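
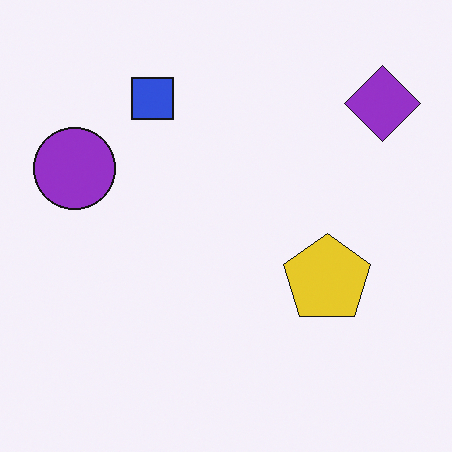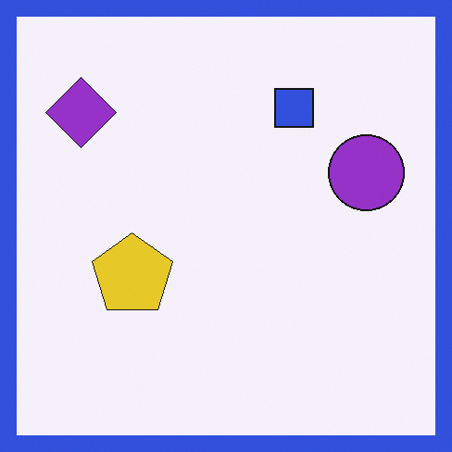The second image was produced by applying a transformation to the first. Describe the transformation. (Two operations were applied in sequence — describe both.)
Flipped horizontally (left ↔ right), then framed with a blue border.

The purple diamond is in the top-right of the first image and the top-left of the second — shapes on opposite sides of the vertical midline have swapped in a mirror flip. A solid blue frame runs around the edge of the second image, with the content slightly shrunk inside it.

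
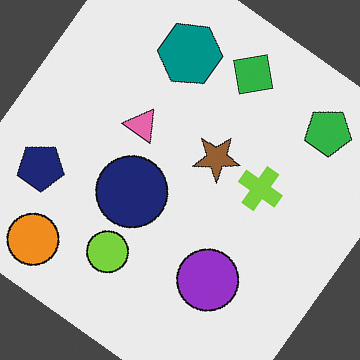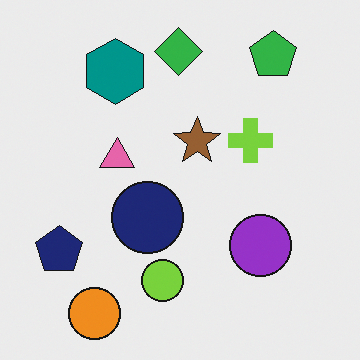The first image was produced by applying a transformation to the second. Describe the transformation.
Rotated clockwise by a large amount — several tens of degrees.

Every shape is tilted by the same angle and the image corners show triangular fill wedges — a whole-image rotation by a non-right angle.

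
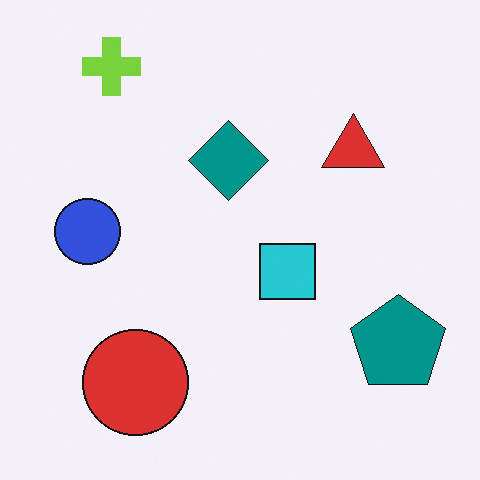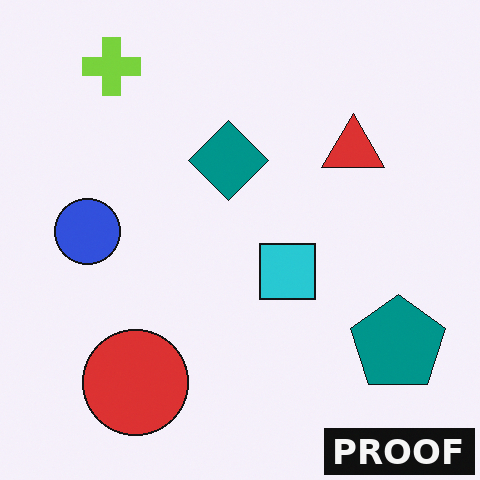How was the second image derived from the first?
Watermarked with the text "PROOF" in the lower-right corner.

A dark label reading "PROOF" appears in the lower-right corner.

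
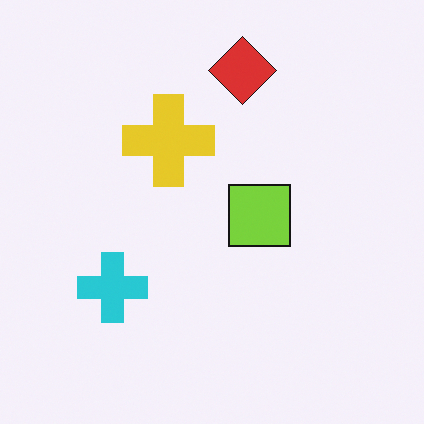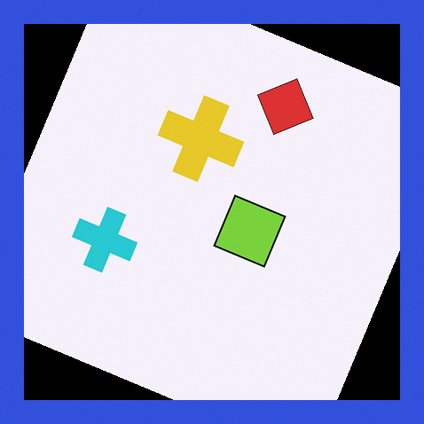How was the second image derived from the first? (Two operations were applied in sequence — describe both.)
Rotated clockwise by a moderate amount, then framed with a blue border.

Every shape is tilted by the same angle and the image corners show triangular fill wedges — a whole-image rotation by a non-right angle. A solid blue frame runs around the edge of the second image, with the content slightly shrunk inside it.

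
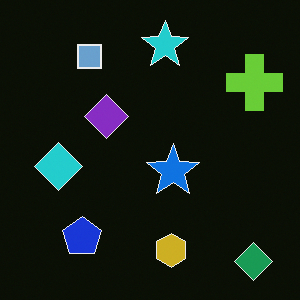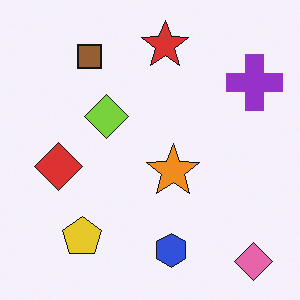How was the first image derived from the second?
The transformation is: color-inverted (negative).

The light background has become dark and every shape's color is its complement — a photographic negative.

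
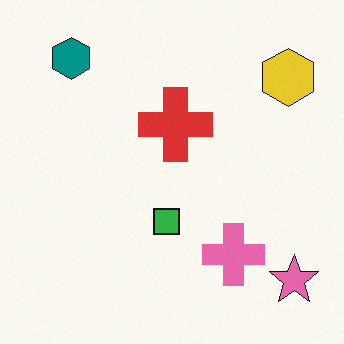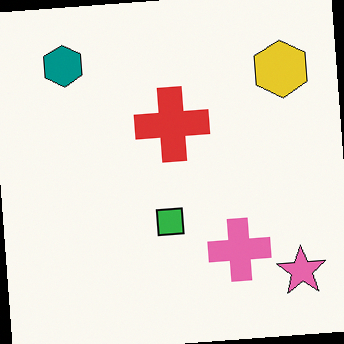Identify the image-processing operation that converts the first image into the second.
It was rotated counter-clockwise by a slight angle.

Every shape is tilted by the same angle and the image corners show triangular fill wedges — a whole-image rotation by a non-right angle.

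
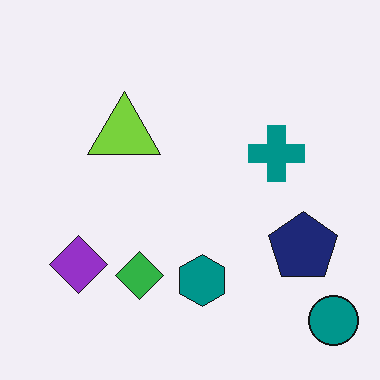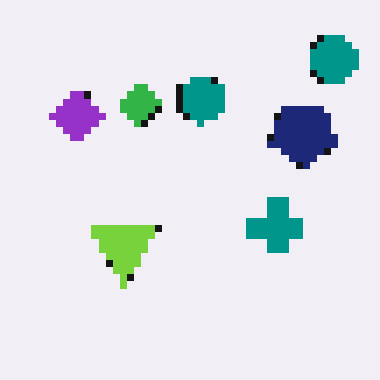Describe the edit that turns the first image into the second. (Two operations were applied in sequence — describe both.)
It was flipped vertically (top ↔ bottom), then moderately pixelated.

The teal circle is in the bottom-right of the first image and the top-right of the second — shapes on opposite sides of the horizontal midline have swapped in a mirror flip. Shapes are reduced to large square blocks; fine edges and outlines are lost — a downscale-then-upscale (mosaic) effect.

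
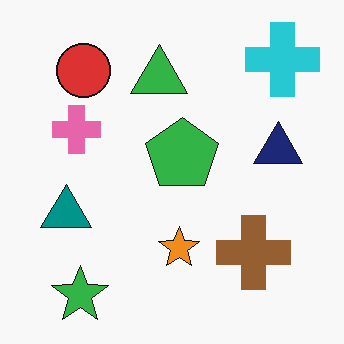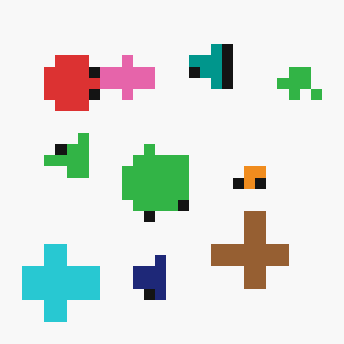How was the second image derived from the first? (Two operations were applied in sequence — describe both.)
The transformation is: coarsely pixelated, then transposed (reflected across the top-left ↔ bottom-right diagonal).

Shapes are reduced to large square blocks; fine edges and outlines are lost — a downscale-then-upscale (mosaic) effect. Shapes have swapped their row and column positions — what was in the top-right is now in the bottom-left — a diagonal reflection.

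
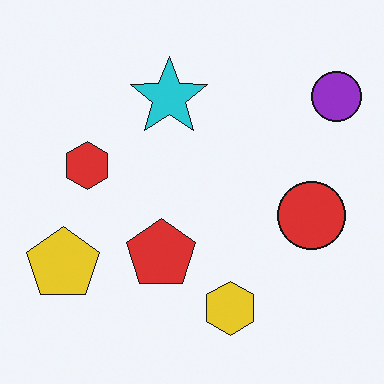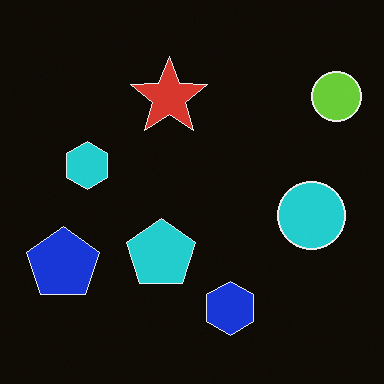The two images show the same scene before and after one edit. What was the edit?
Color-inverted (negative).

The light background has become dark and every shape's color is its complement — a photographic negative.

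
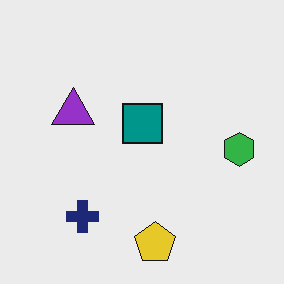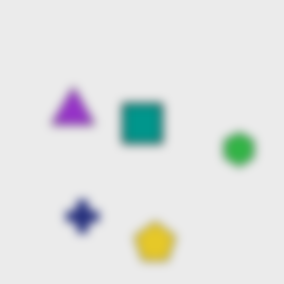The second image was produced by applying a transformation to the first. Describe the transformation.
This is the original image heavily blurred.

Shape edges and outlines are uniformly softened across the whole image.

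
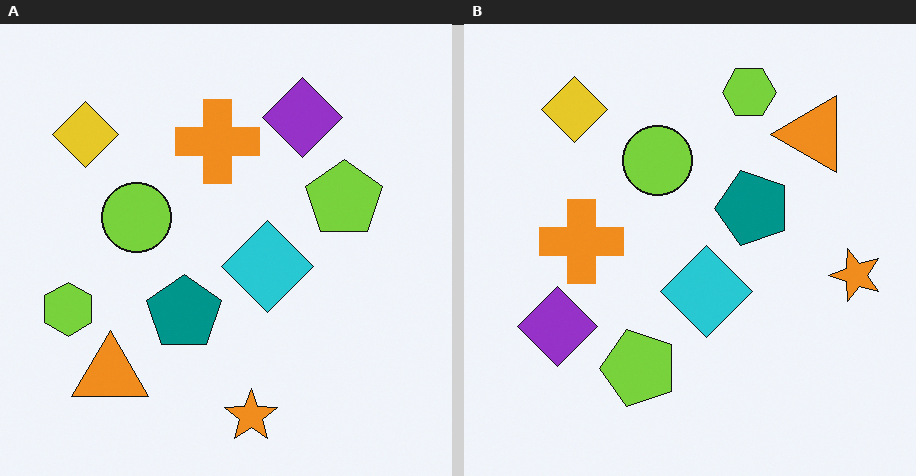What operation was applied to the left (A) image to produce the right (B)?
The image was transposed (reflected across the top-left ↔ bottom-right diagonal).

Shapes have swapped their row and column positions — what was in the top-right is now in the bottom-left — a diagonal reflection.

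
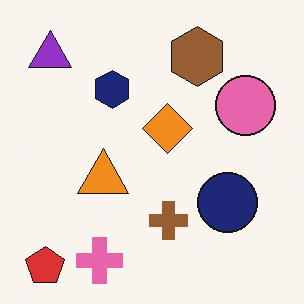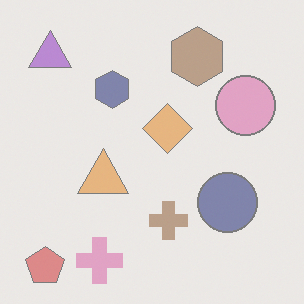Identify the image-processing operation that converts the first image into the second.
It was given much lower contrast.

Tones are pushed toward mid-grey across the whole image — a global contrast change.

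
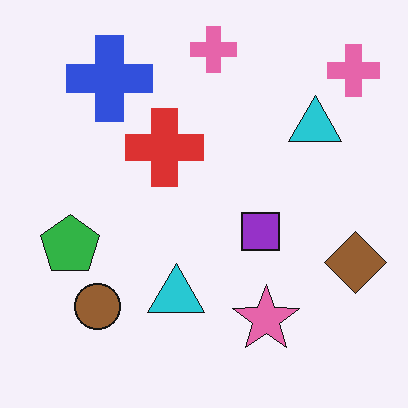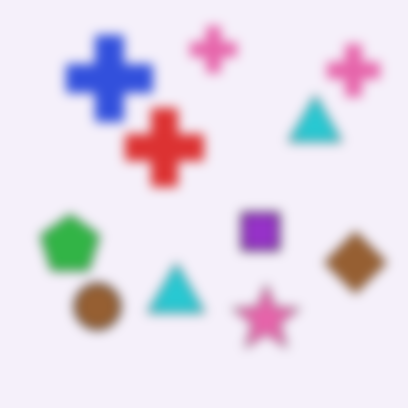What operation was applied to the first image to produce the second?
The second image is the first strongly gaussian-blurred.

Shape edges and outlines are uniformly softened across the whole image.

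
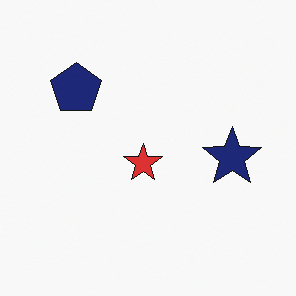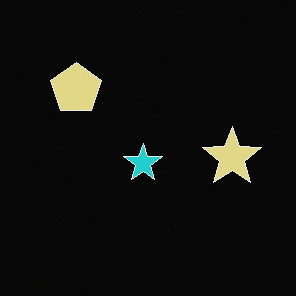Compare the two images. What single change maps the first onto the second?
It was color-inverted (negative).

The light background has become dark and every shape's color is its complement — a photographic negative.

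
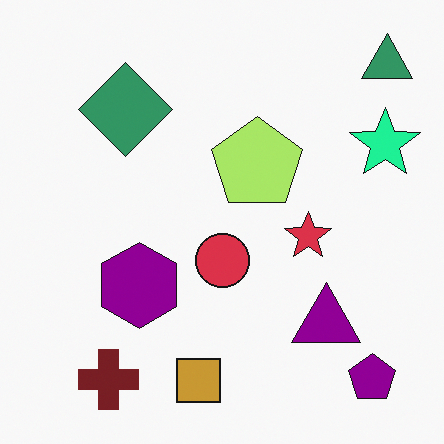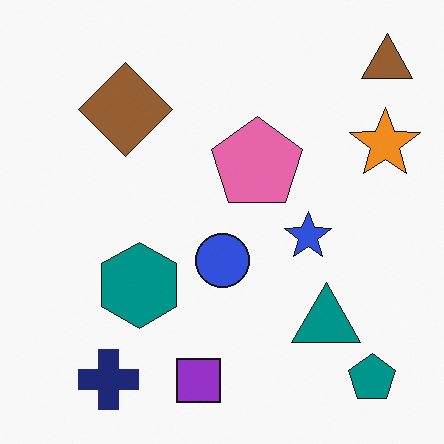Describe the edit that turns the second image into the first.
It was hue-shifted through roughly a third of the color wheel.

Every shape's color has rotated by the same amount around the hue wheel — a uniform hue shift.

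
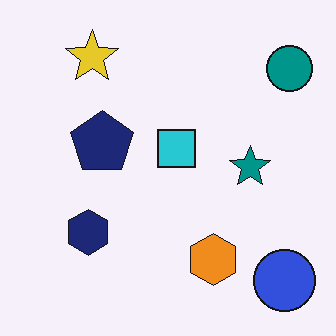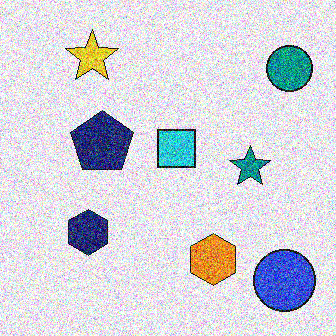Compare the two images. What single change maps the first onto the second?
The second image is the first degraded with strong gaussian noise.

Random speckle covers the whole image, including the flat background.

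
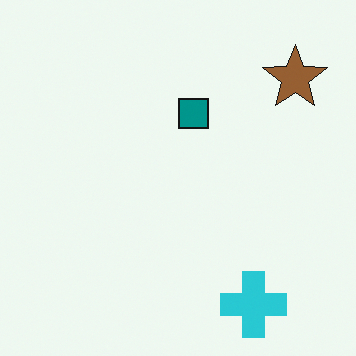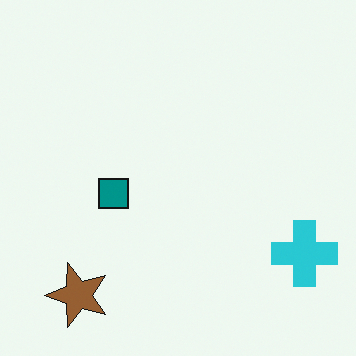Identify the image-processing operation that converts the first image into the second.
The second image is the first transposed (reflected across the top-left ↔ bottom-right diagonal).

Shapes have swapped their row and column positions — what was in the top-right is now in the bottom-left — a diagonal reflection.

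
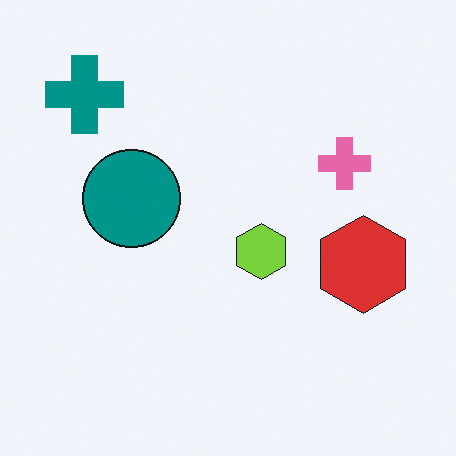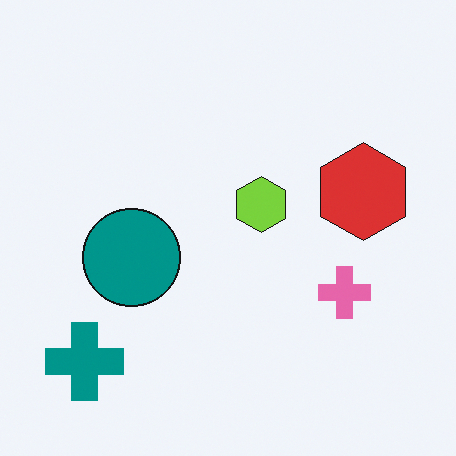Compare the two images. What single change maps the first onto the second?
The transformation is: flipped vertically (top ↔ bottom).

The teal cross is in the top-left of the first image and the bottom-left of the second — shapes on opposite sides of the horizontal midline have swapped in a mirror flip.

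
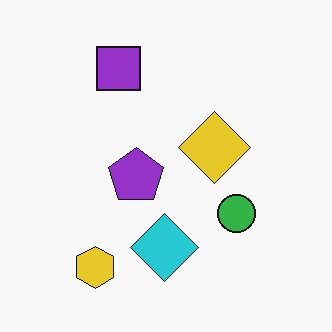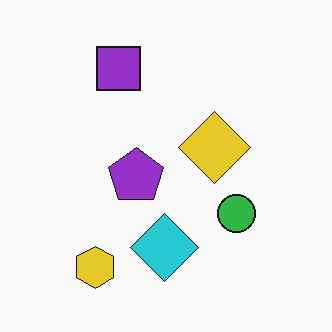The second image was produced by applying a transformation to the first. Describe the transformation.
Given moderate JPEG compression.

Blocky 8×8 compression artifacts appear around shape edges and the flat background shows ringing — characteristic JPEG degradation.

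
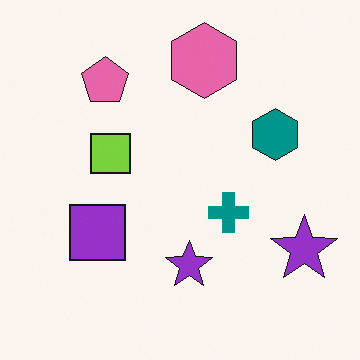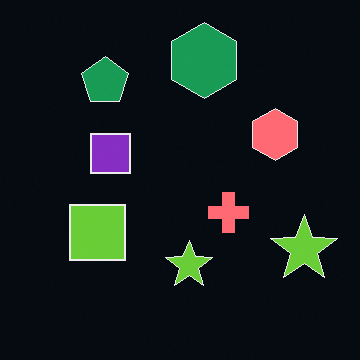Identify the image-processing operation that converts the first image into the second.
Color-inverted (negative).

The light background has become dark and every shape's color is its complement — a photographic negative.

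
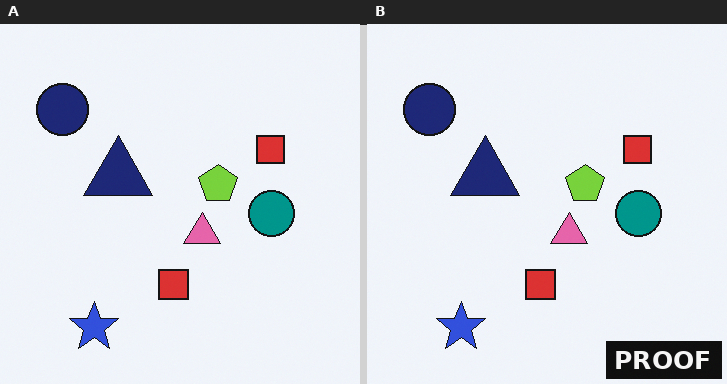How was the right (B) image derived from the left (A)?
This is the original image watermarked with the text "PROOF" in the lower-right corner.

A dark label reading "PROOF" appears in the lower-right corner.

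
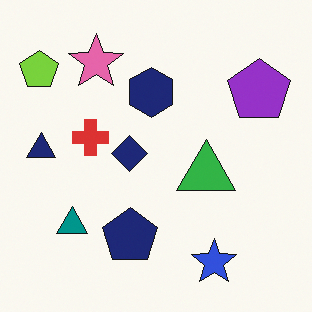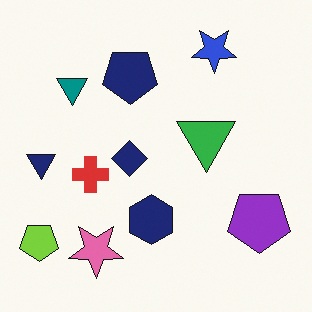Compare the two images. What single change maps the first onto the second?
The second image is the first flipped vertically (top ↔ bottom).

The blue star is in the bottom-right of the first image and the top-right of the second — shapes on opposite sides of the horizontal midline have swapped in a mirror flip.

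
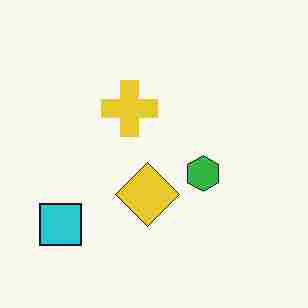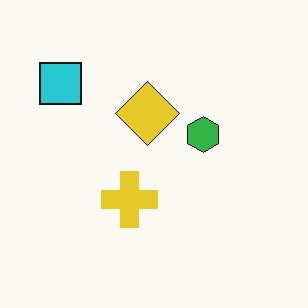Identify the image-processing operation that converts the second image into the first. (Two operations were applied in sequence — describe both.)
It was flipped vertically (top ↔ bottom), then degraded with heavy JPEG compression.

The cyan square is in the top-left of the second image and the bottom-left of the first — shapes on opposite sides of the horizontal midline have swapped in a mirror flip. Blocky 8×8 compression artifacts appear around shape edges and the flat background shows ringing — characteristic JPEG degradation.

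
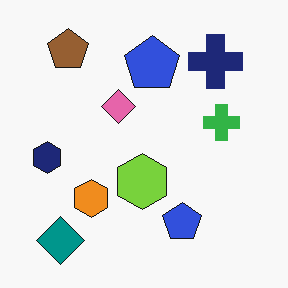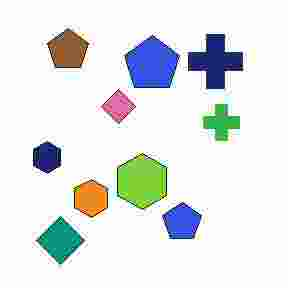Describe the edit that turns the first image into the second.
Degraded with heavy JPEG compression.

Blocky 8×8 compression artifacts appear around shape edges and the flat background shows ringing — characteristic JPEG degradation.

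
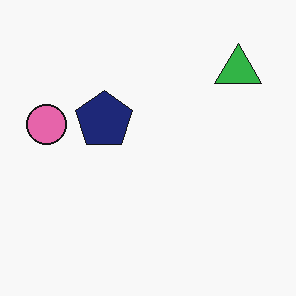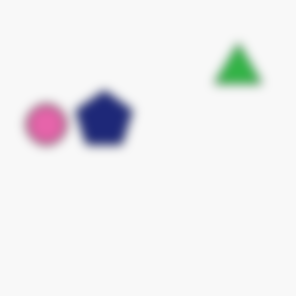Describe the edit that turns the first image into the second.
The transformation is: strongly gaussian-blurred.

Shape edges and outlines are uniformly softened across the whole image.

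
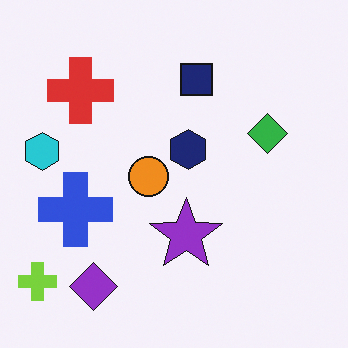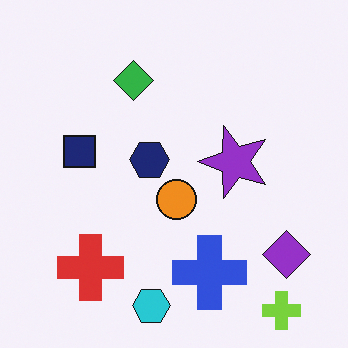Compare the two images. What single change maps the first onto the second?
The transformation is: rotated 90° counter-clockwise.

The lime cross sits in the bottom-left of the first image and the bottom-right of the second — consistent with a whole-image 90° counter-clockwise rotation.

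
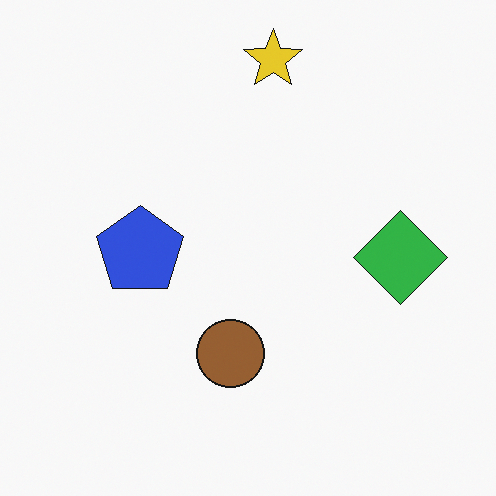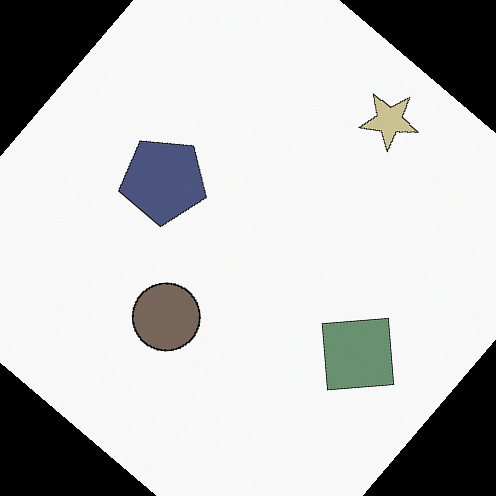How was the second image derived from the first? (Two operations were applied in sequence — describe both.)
The transformation is: rotated clockwise by a large amount — several tens of degrees, then made much more muted (saturation change).

Every shape is tilted by the same angle and the image corners show triangular fill wedges — a whole-image rotation by a non-right angle. All colors are more muted and greyish — a global saturation change.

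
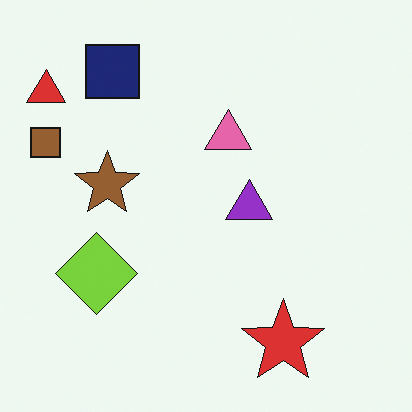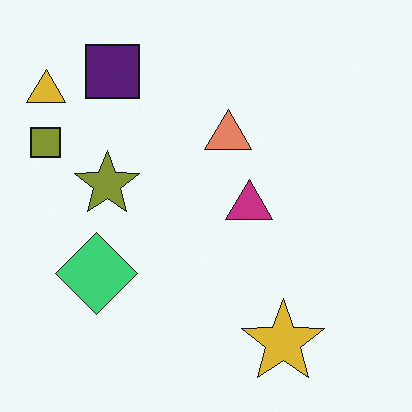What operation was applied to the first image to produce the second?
It was hue-shifted by a small amount.

Every shape's color has rotated by the same amount around the hue wheel — a uniform hue shift.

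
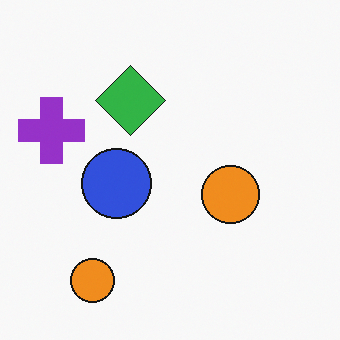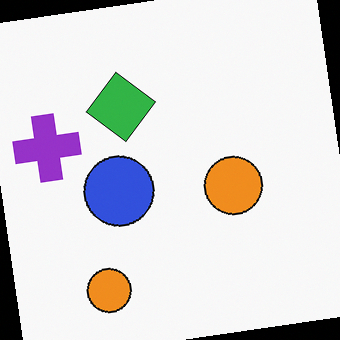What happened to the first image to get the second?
Rotated counter-clockwise by a few degrees.

Every shape is tilted by the same angle and the image corners show triangular fill wedges — a whole-image rotation by a non-right angle.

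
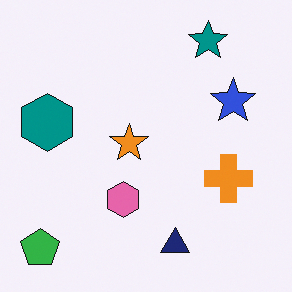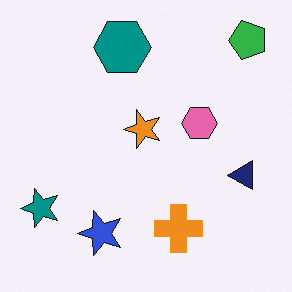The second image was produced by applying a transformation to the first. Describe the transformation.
The image was transposed (reflected across the top-left ↔ bottom-right diagonal).

Shapes have swapped their row and column positions — what was in the top-right is now in the bottom-left — a diagonal reflection.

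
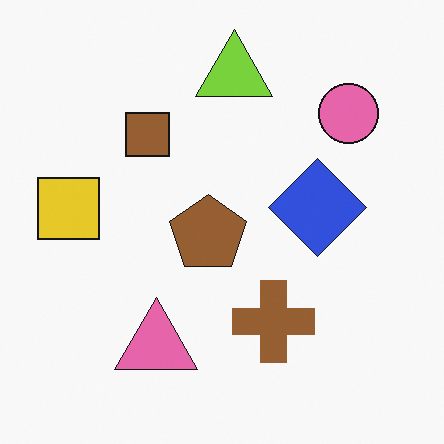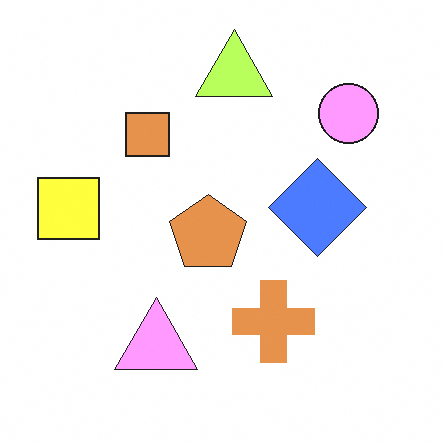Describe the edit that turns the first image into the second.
The image was brightened a lot.

Every pixel — background and shapes alike — is uniformly brightened.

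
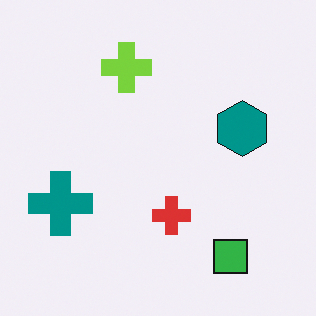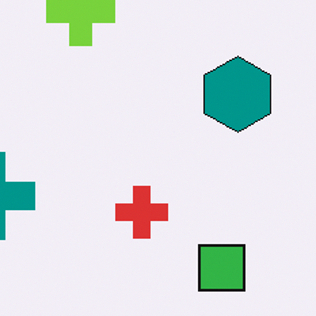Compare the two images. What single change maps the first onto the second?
The second image is the first cropped slightly and scaled back up.

The visible shapes are larger and the field of view is narrower; shapes near the original edges may be partly or wholly outside the frame — a crop-and-rescale.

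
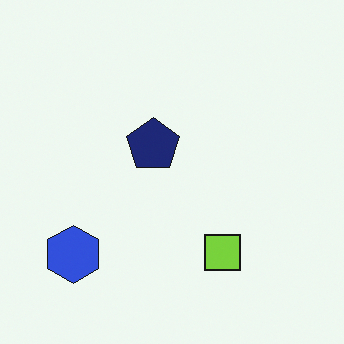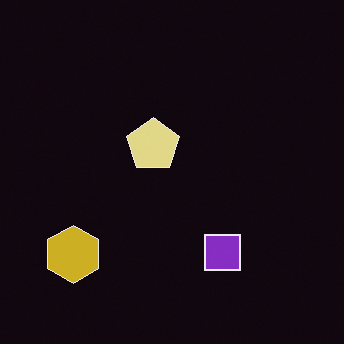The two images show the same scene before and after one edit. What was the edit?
It was color-inverted (negative).

The light background has become dark and every shape's color is its complement — a photographic negative.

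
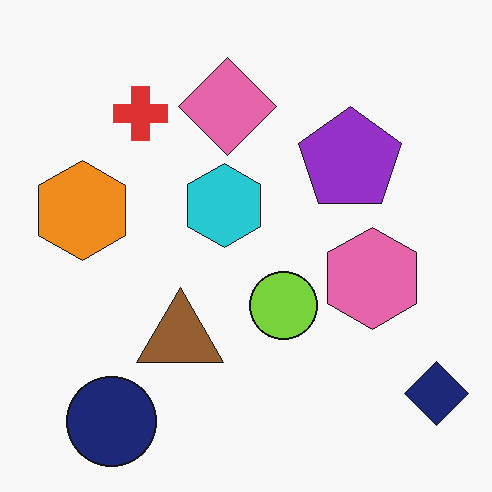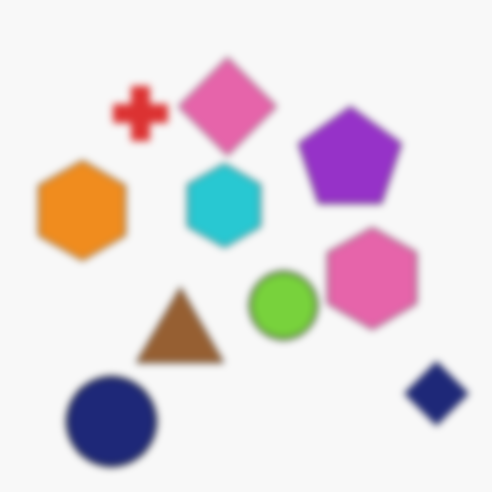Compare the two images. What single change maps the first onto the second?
The transformation is: moderately blurred.

Shape edges and outlines are uniformly softened across the whole image.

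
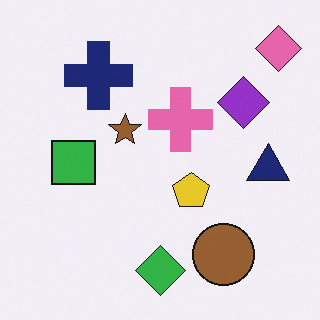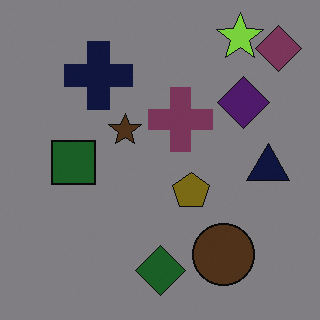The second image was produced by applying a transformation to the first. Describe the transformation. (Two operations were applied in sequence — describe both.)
Noticeably darkened, then overlaid with an additional lime star.

Every pixel — background and shapes alike — is uniformly darkened. A lime star appears in the second image that is absent from the first.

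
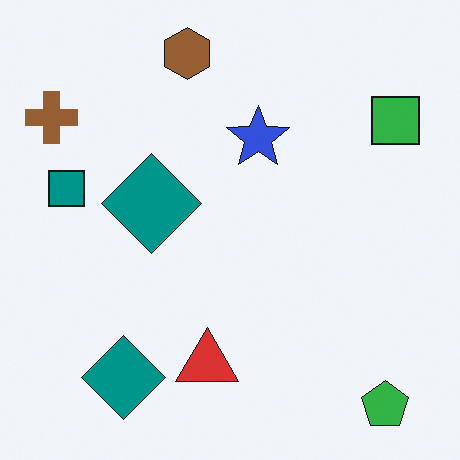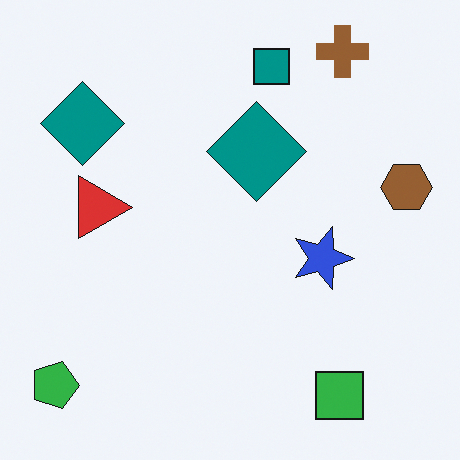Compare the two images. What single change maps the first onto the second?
It was rotated 90° clockwise.

The green pentagon sits in the bottom-right of the first image and the bottom-left of the second — consistent with a whole-image 90° clockwise rotation.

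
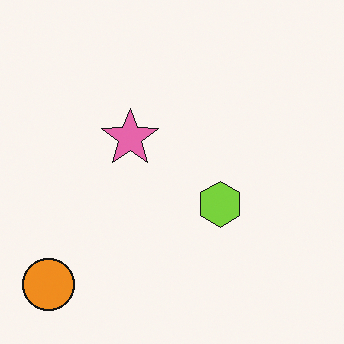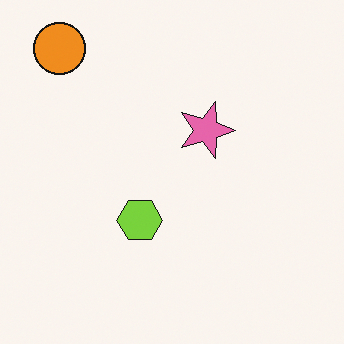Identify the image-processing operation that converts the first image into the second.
The second image is the first rotated 90° clockwise.

The orange circle sits in the bottom-left of the first image and the top-left of the second — consistent with a whole-image 90° clockwise rotation.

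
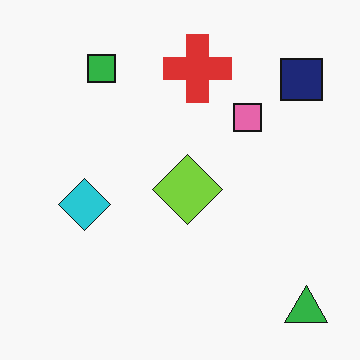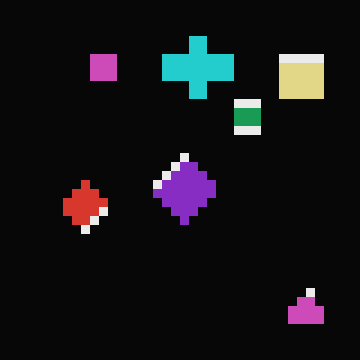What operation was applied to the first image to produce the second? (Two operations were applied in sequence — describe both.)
The second image is the first color-inverted (negative), then heavily pixelated into large blocks.

The light background has become dark and every shape's color is its complement — a photographic negative. Shapes are reduced to large square blocks; fine edges and outlines are lost — a downscale-then-upscale (mosaic) effect.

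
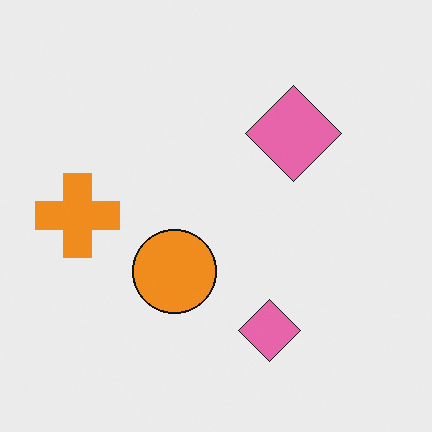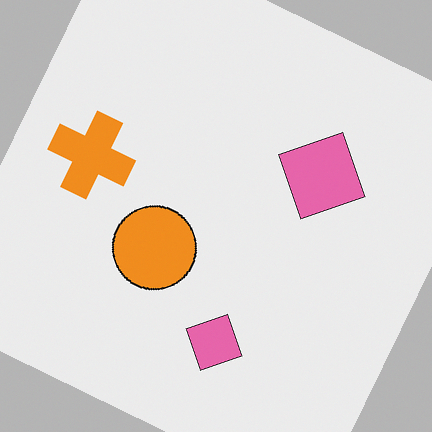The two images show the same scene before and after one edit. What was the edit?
Rotated clockwise by a clearly visible amount.

Every shape is tilted by the same angle and the image corners show triangular fill wedges — a whole-image rotation by a non-right angle.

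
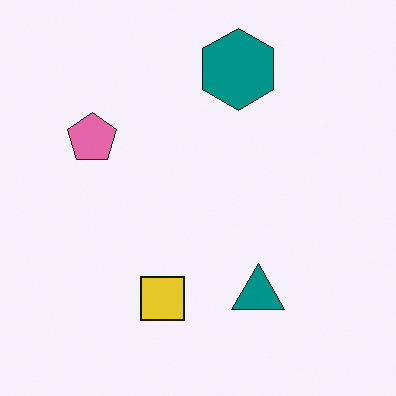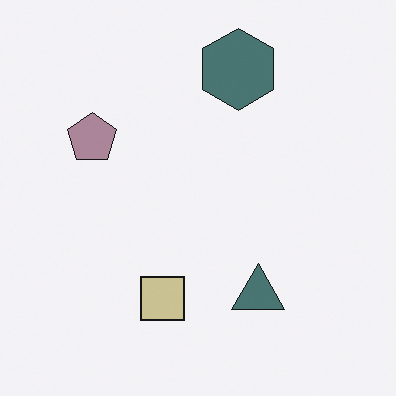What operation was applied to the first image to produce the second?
The image was made much more muted (saturation change).

All colors are more muted and greyish — a global saturation change.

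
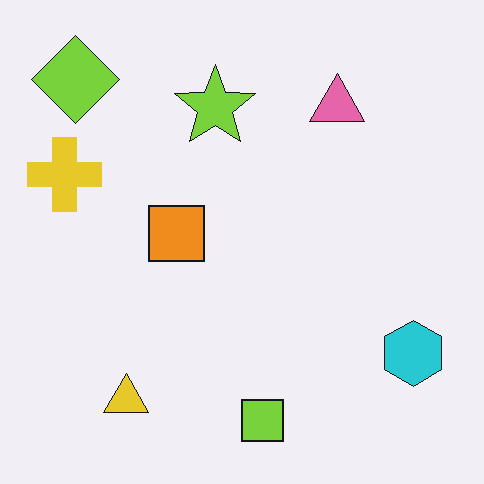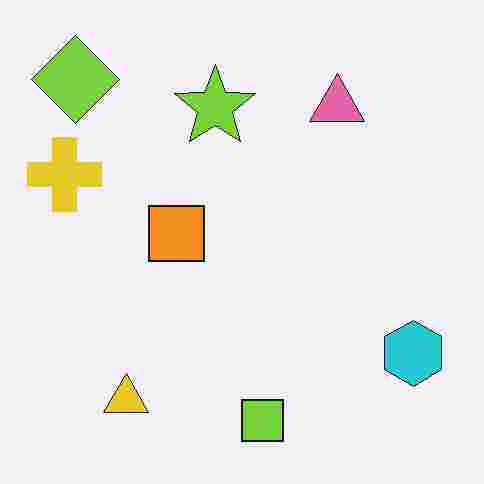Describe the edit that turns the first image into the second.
This is the original image heavily JPEG-compressed with obvious blocking artifacts.

Blocky 8×8 compression artifacts appear around shape edges and the flat background shows ringing — characteristic JPEG degradation.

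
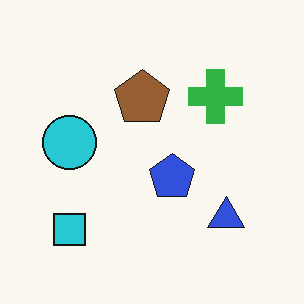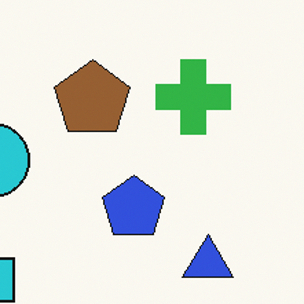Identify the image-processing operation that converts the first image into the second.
This is the original image cropped slightly and scaled back up.

The visible shapes are larger and the field of view is narrower; shapes near the original edges may be partly or wholly outside the frame — a crop-and-rescale.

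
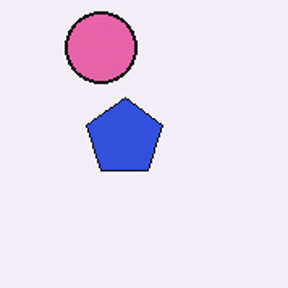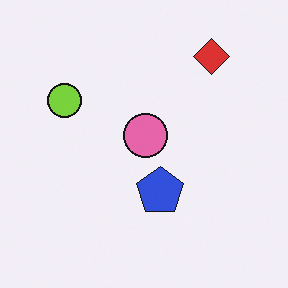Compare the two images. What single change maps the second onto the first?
The first image is the second cropped to a noticeably smaller region and rescaled.

The visible shapes are larger and the field of view is narrower; shapes near the original edges may be partly or wholly outside the frame — a crop-and-rescale.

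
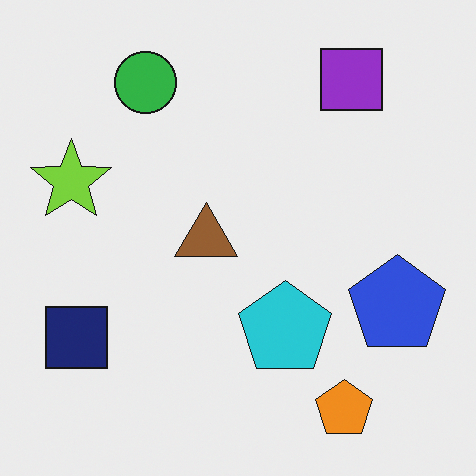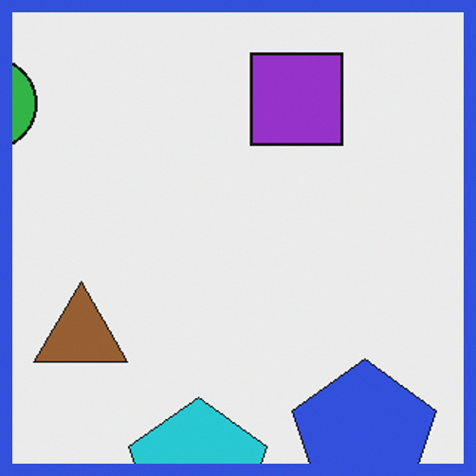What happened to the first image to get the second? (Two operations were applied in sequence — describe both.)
Cropped to a modestly smaller region and rescaled, then framed with a blue border.

The visible shapes are larger and the field of view is narrower; shapes near the original edges may be partly or wholly outside the frame — a crop-and-rescale. A solid blue frame runs around the edge of the second image, with the content slightly shrunk inside it.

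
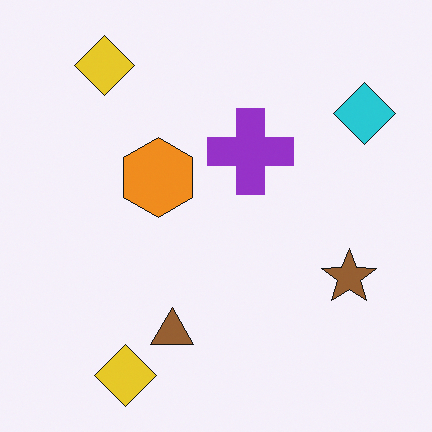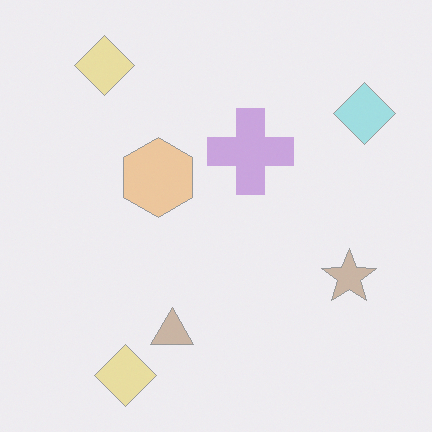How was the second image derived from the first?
The second image is the first given much lower contrast.

Tones are pushed toward mid-grey across the whole image — a global contrast change.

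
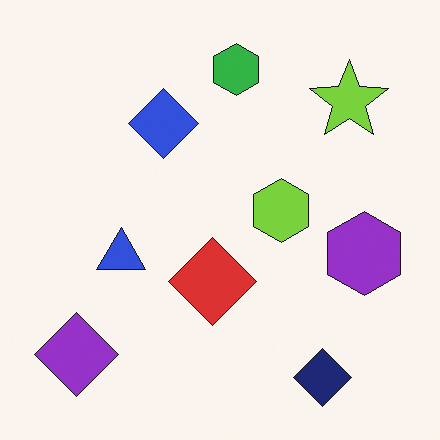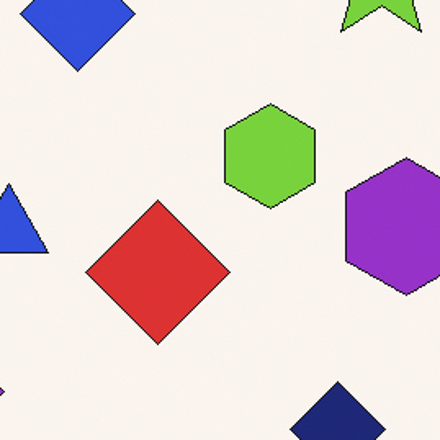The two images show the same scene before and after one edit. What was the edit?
The second image is the first cropped tightly and scaled back up.

The visible shapes are larger and the field of view is narrower; shapes near the original edges may be partly or wholly outside the frame — a crop-and-rescale.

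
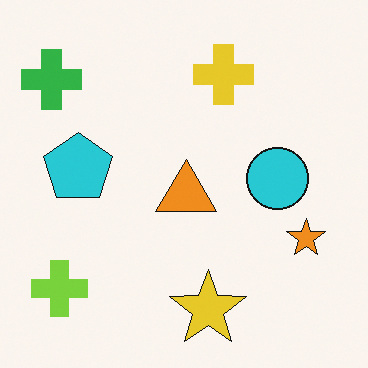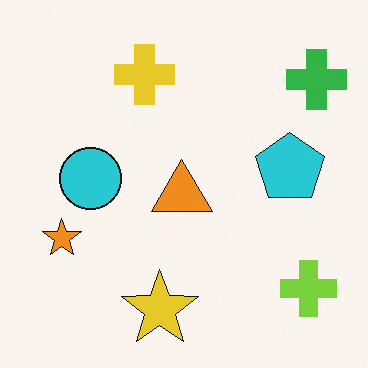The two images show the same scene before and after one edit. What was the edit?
The image was flipped horizontally (left ↔ right).

The green cross is in the top-left of the first image and the top-right of the second — shapes on opposite sides of the vertical midline have swapped in a mirror flip.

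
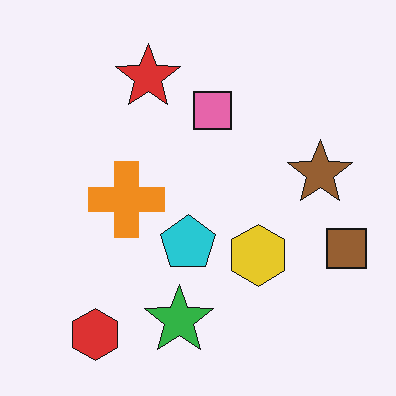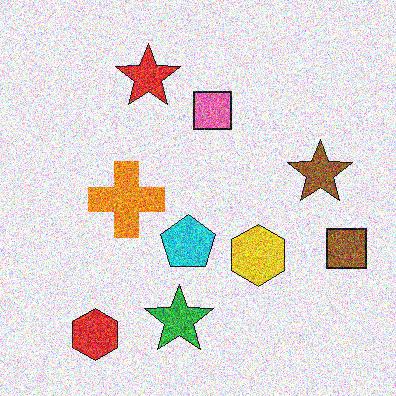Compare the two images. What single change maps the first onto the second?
This is the original image degraded with heavy additive noise.

Random speckle covers the whole image, including the flat background.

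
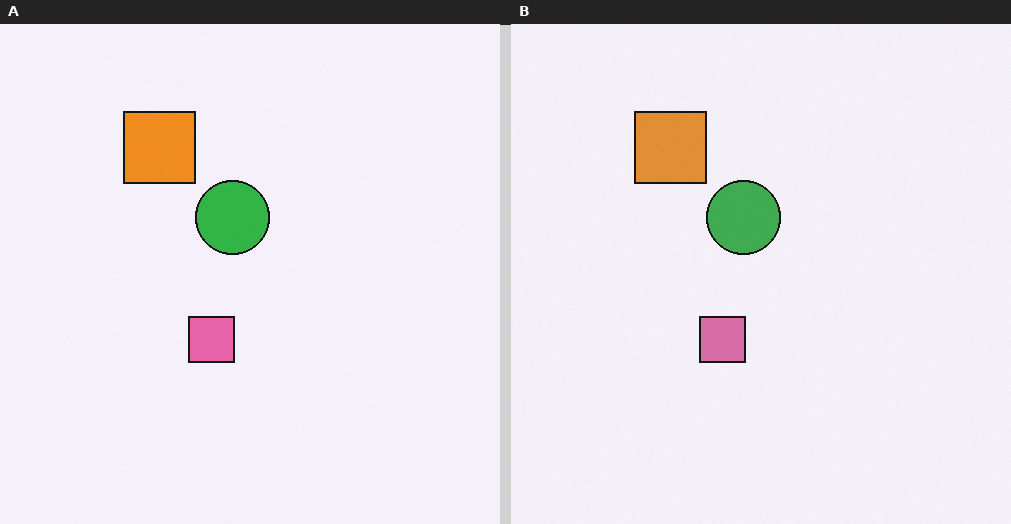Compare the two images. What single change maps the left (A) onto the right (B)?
The transformation is: slightly desaturated.

All colors are more muted and greyish — a global saturation change.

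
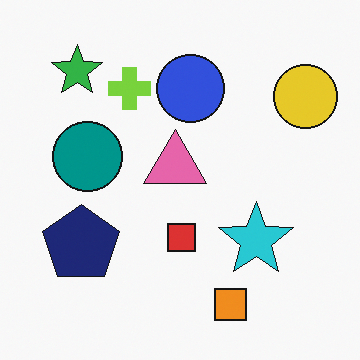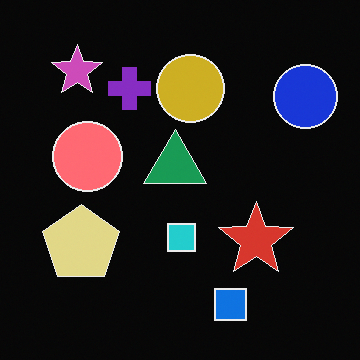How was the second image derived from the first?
The transformation is: color-inverted (negative).

The light background has become dark and every shape's color is its complement — a photographic negative.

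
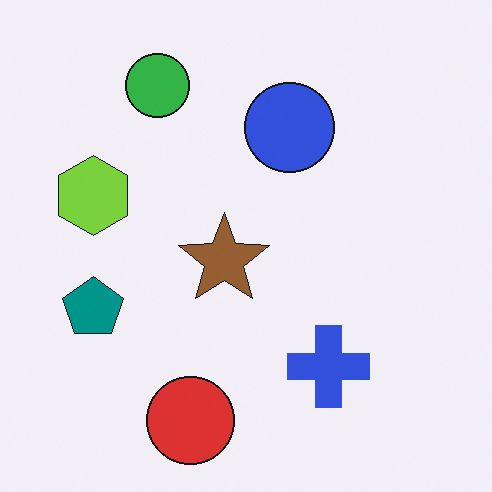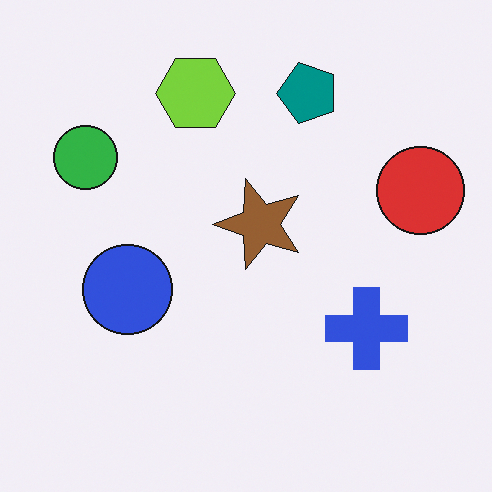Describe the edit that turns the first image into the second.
The second image is the first transposed (reflected across the top-left ↔ bottom-right diagonal).

Shapes have swapped their row and column positions — what was in the top-right is now in the bottom-left — a diagonal reflection.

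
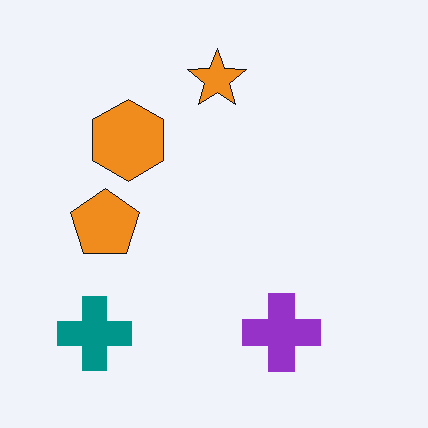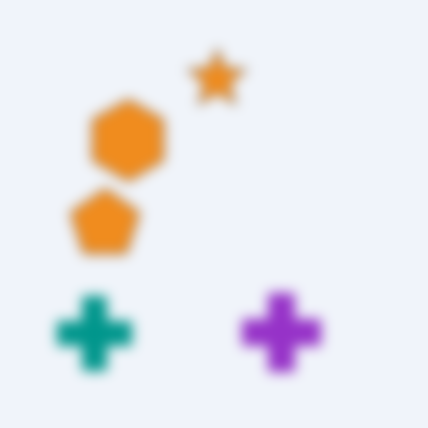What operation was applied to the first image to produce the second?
The transformation is: heavily blurred.

Shape edges and outlines are uniformly softened across the whole image.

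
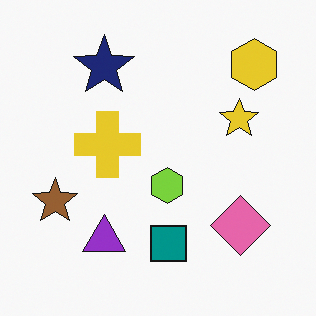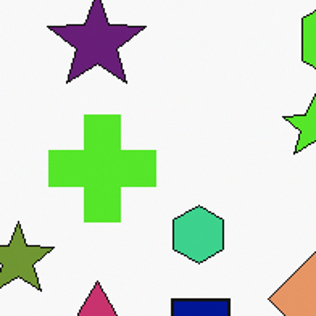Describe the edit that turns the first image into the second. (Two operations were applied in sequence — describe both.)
It was cropped to a modestly smaller region and rescaled, then hue-shifted by a small amount.

The visible shapes are larger and the field of view is narrower; shapes near the original edges may be partly or wholly outside the frame — a crop-and-rescale. Every shape's color has rotated by the same amount around the hue wheel — a uniform hue shift.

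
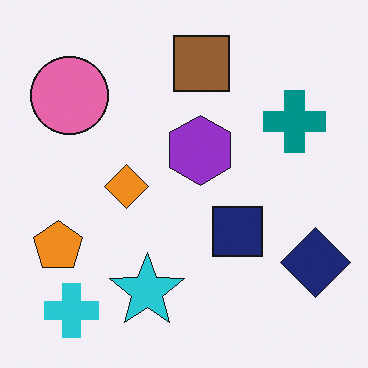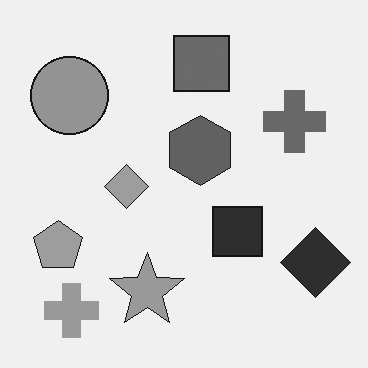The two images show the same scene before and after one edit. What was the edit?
The second image is the first converted to grayscale.

All color is removed — every shape is now a shade of grey.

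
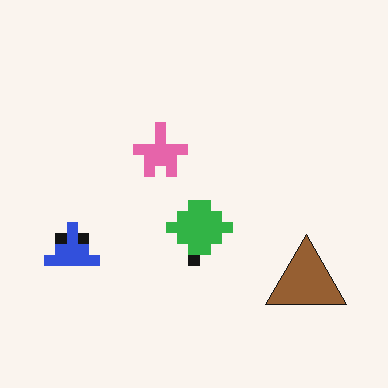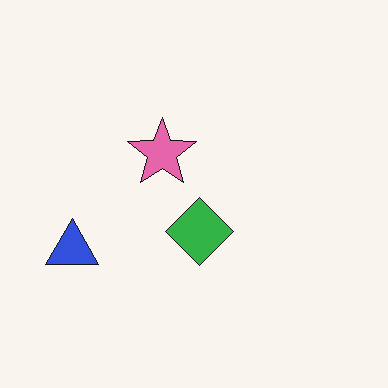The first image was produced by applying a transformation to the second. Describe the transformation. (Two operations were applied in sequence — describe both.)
Coarsely pixelated, then overlaid with an additional brown triangle.

Shapes are reduced to large square blocks; fine edges and outlines are lost — a downscale-then-upscale (mosaic) effect. A brown triangle appears in the first image that is absent from the second.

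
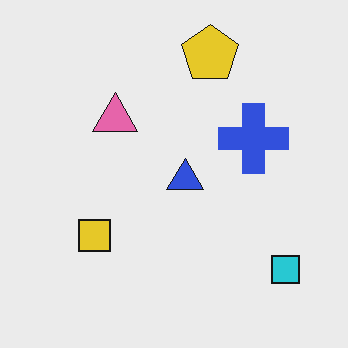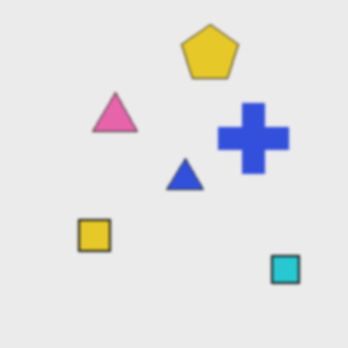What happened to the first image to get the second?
The transformation is: lightly blurred.

Shape edges and outlines are uniformly softened across the whole image.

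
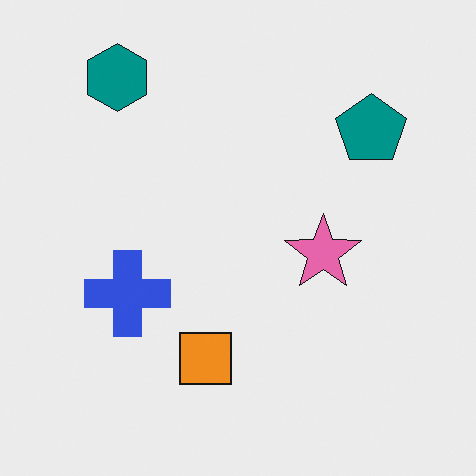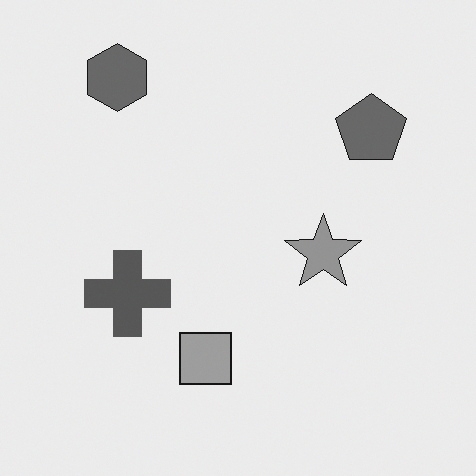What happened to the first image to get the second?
The transformation is: converted to grayscale.

All color is removed — every shape is now a shade of grey.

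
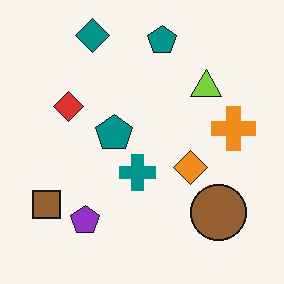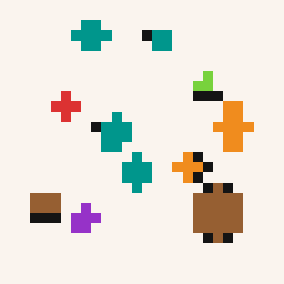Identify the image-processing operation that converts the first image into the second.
It was coarsely pixelated.

Shapes are reduced to large square blocks; fine edges and outlines are lost — a downscale-then-upscale (mosaic) effect.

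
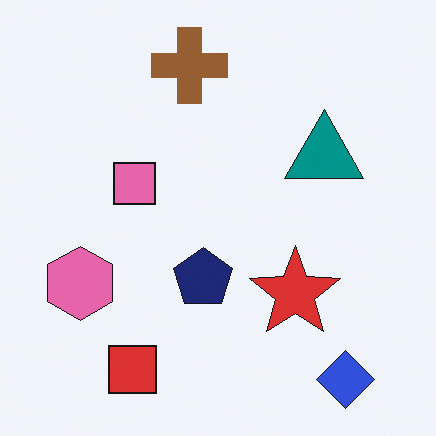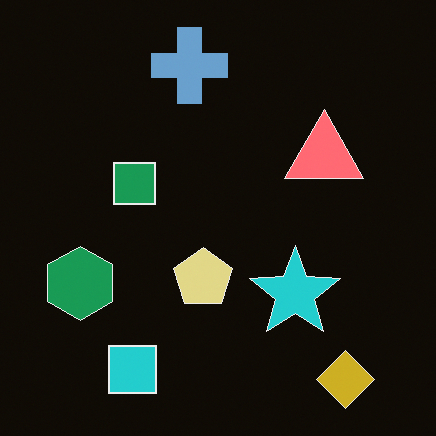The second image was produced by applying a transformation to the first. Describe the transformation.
The transformation is: color-inverted (negative).

The light background has become dark and every shape's color is its complement — a photographic negative.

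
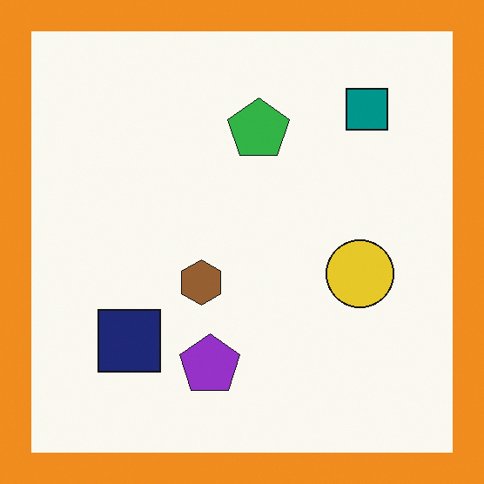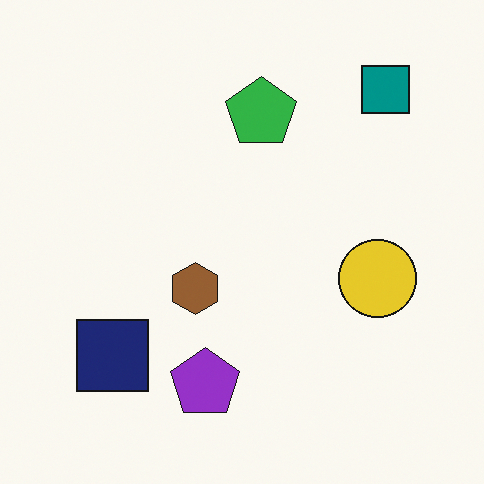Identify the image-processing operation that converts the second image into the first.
The image was framed with a orange border.

A solid orange frame runs around the edge of the first image, with the content slightly shrunk inside it.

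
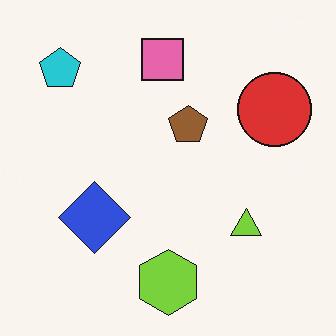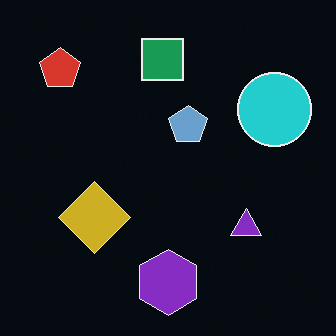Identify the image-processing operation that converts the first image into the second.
The transformation is: color-inverted (negative).

The light background has become dark and every shape's color is its complement — a photographic negative.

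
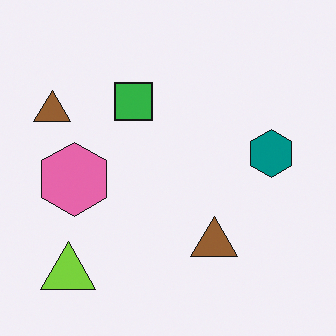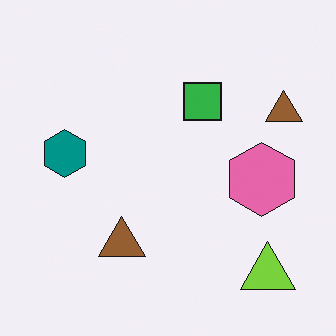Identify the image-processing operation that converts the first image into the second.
It was flipped horizontally (left ↔ right).

The teal hexagon is in the right of the first image and the left of the second — shapes on opposite sides of the vertical midline have swapped in a mirror flip.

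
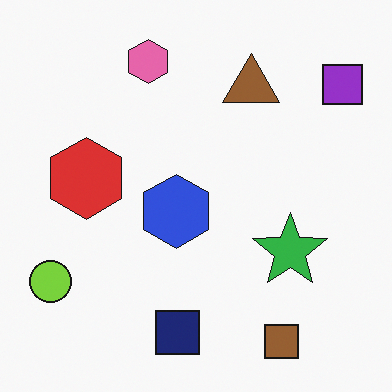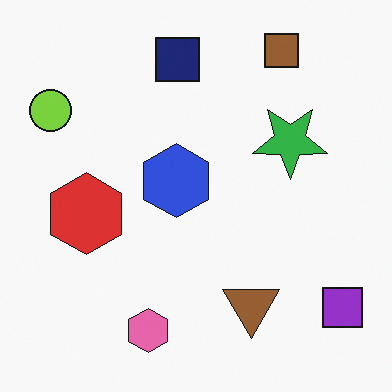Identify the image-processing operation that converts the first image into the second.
The image was flipped vertically (top ↔ bottom).

The brown square is in the bottom-right of the first image and the top-right of the second — shapes on opposite sides of the horizontal midline have swapped in a mirror flip.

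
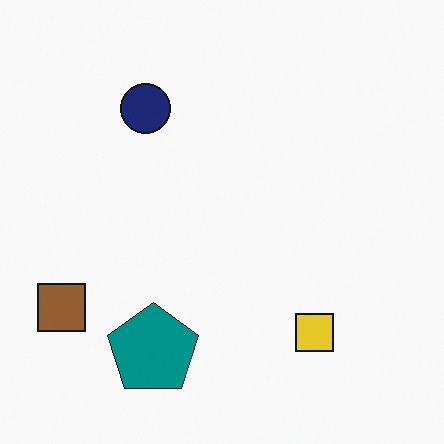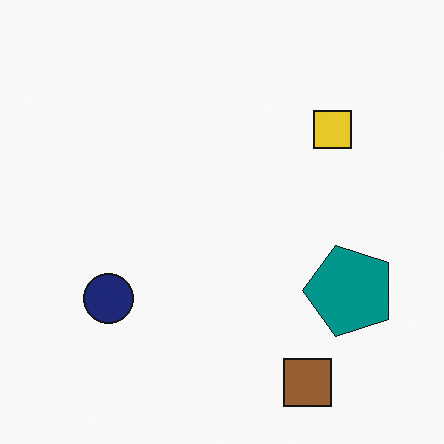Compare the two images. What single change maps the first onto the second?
The image was rotated 90° counter-clockwise.

The brown square sits in the bottom-left of the first image and the bottom-right of the second — consistent with a whole-image 90° counter-clockwise rotation.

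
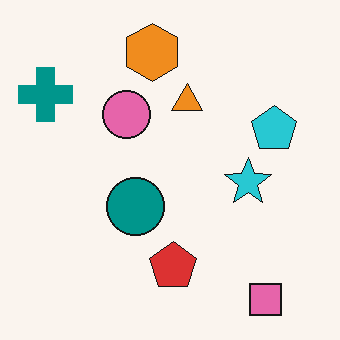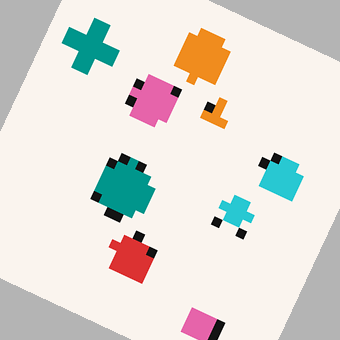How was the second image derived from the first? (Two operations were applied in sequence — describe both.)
The second image is the first coarsely pixelated, then rotated clockwise by a moderate amount.

Shapes are reduced to large square blocks; fine edges and outlines are lost — a downscale-then-upscale (mosaic) effect. Every shape is tilted by the same angle and the image corners show triangular fill wedges — a whole-image rotation by a non-right angle.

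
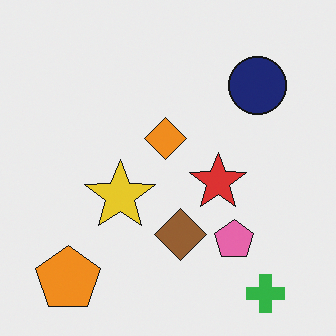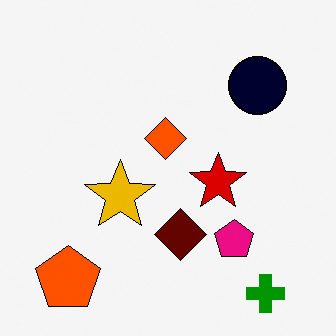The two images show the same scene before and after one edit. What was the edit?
The second image is the first boosted in contrast.

Tones are pushed away from mid-grey across the whole image — a global contrast change.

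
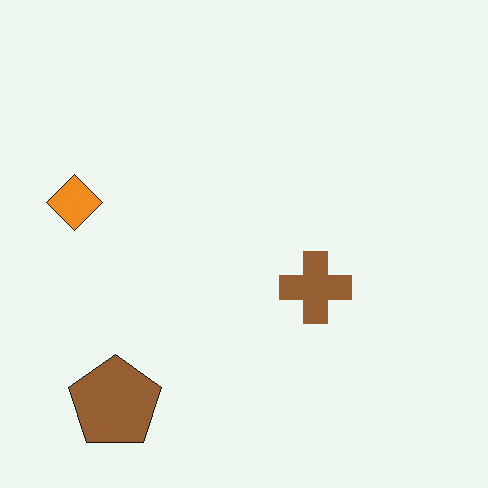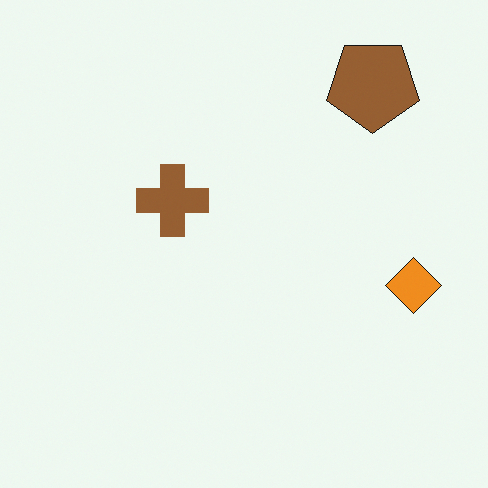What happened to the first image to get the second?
The second image is the first rotated 180°.

The brown pentagon sits in the bottom-left of the first image and the top-right of the second — consistent with a whole-image 180° rotation.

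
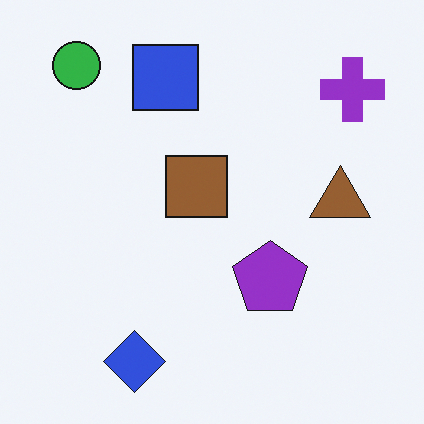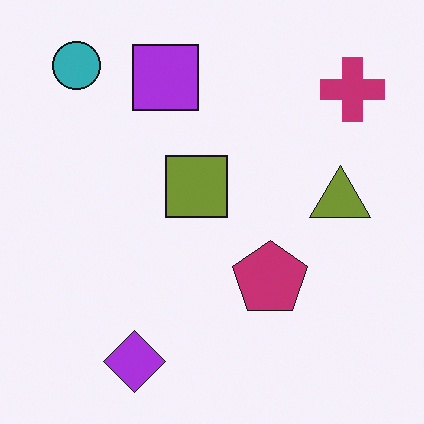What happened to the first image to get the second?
The transformation is: hue-shifted slightly.

Every shape's color has rotated by the same amount around the hue wheel — a uniform hue shift.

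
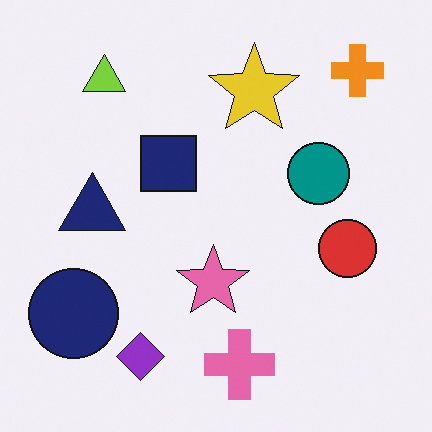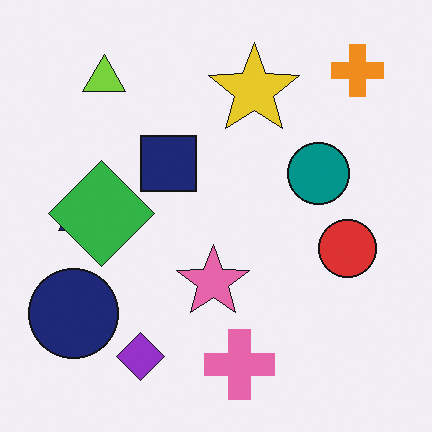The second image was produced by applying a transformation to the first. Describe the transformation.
The image was overlaid with an additional green diamond.

A green diamond appears in the second image that is absent from the first.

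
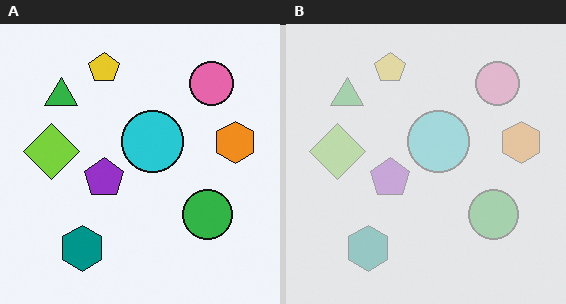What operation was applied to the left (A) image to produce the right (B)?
The image was washed out (contrast reduced).

Tones are pushed toward mid-grey across the whole image — a global contrast change.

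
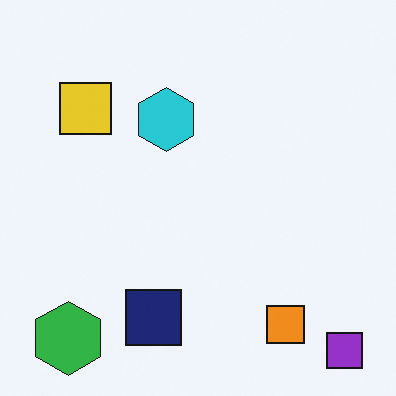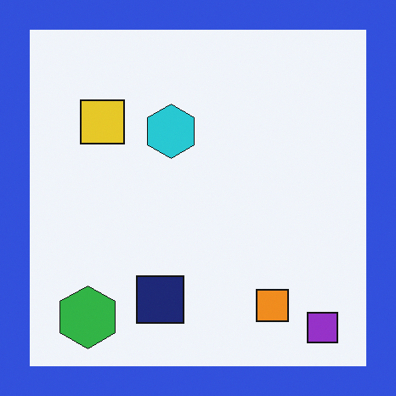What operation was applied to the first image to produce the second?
This is the original image framed with a blue border.

A solid blue frame runs around the edge of the second image, with the content slightly shrunk inside it.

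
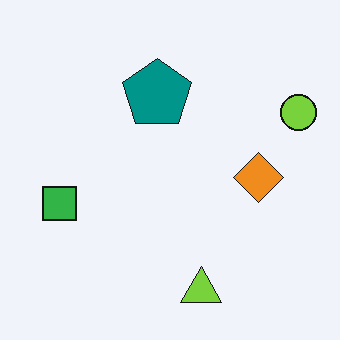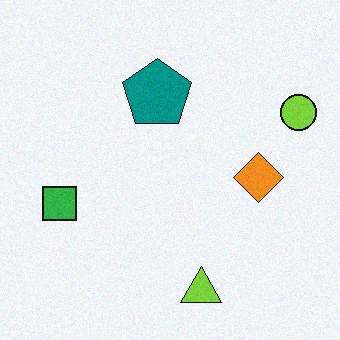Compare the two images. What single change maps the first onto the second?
The transformation is: degraded with subtle gaussian noise.

Random speckle covers the whole image, including the flat background.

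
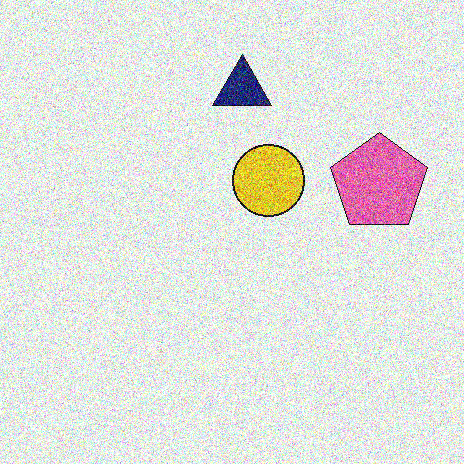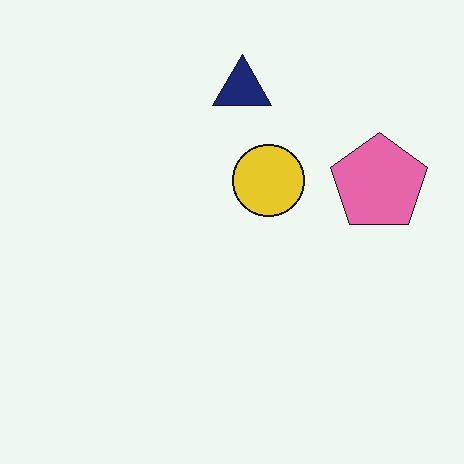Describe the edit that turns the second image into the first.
Degraded with strong gaussian noise.

Random speckle covers the whole image, including the flat background.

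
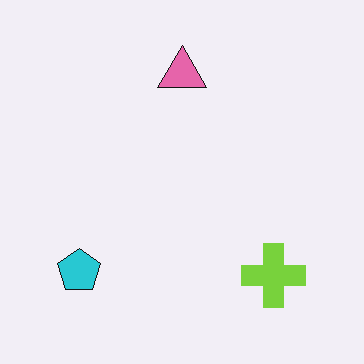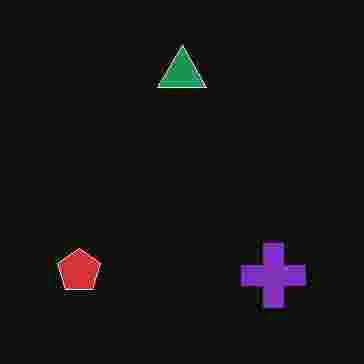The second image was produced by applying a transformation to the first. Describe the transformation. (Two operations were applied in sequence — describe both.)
The image was color-inverted (negative), then degraded with heavy JPEG compression.

The light background has become dark and every shape's color is its complement — a photographic negative. Blocky 8×8 compression artifacts appear around shape edges and the flat background shows ringing — characteristic JPEG degradation.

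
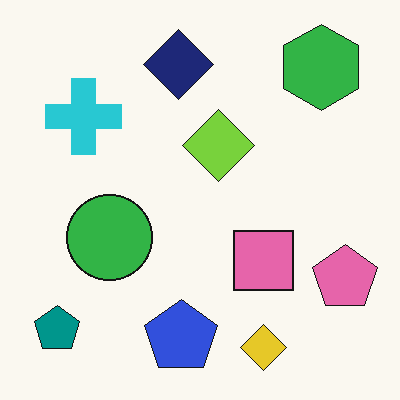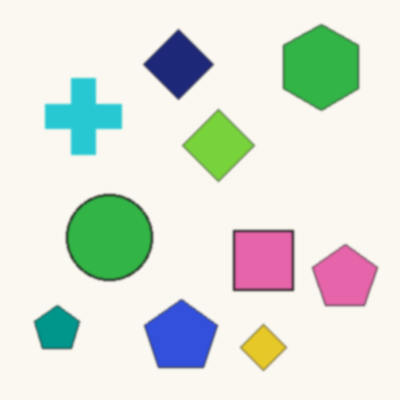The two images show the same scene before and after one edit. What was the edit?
The image was lightly blurred.

Shape edges and outlines are uniformly softened across the whole image.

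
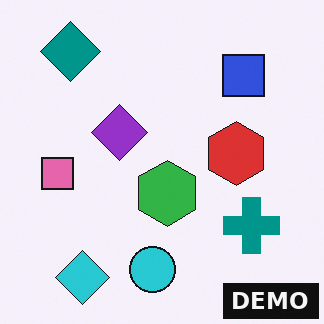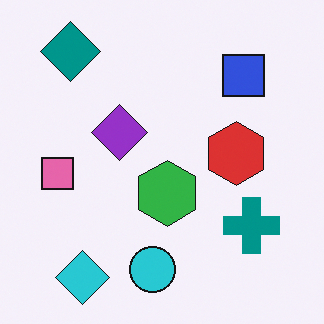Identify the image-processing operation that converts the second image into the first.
The transformation is: watermarked with the text "DEMO" in the lower-right corner.

A dark label reading "DEMO" appears in the lower-right corner.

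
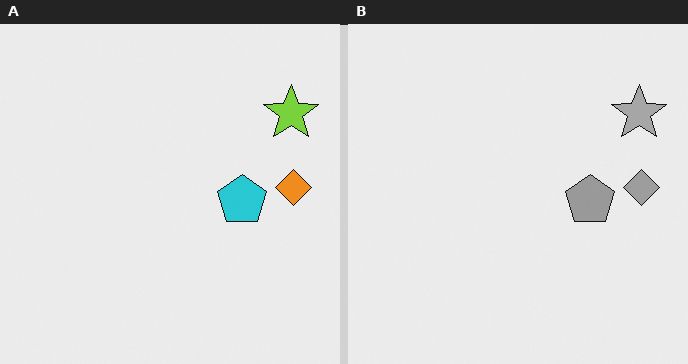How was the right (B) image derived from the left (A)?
This is the original image converted to grayscale.

All color is removed — every shape is now a shade of grey.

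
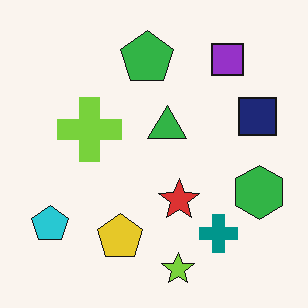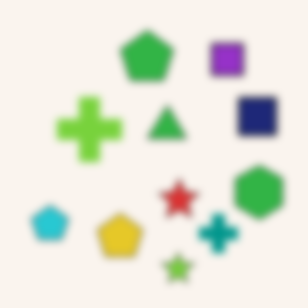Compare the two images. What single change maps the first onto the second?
This is the original image moderately blurred.

Shape edges and outlines are uniformly softened across the whole image.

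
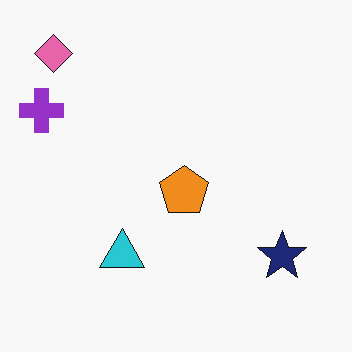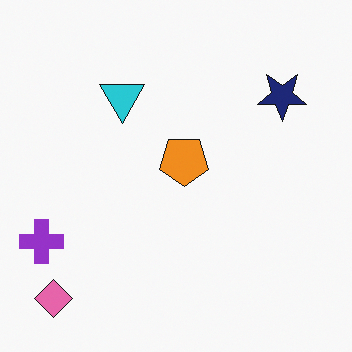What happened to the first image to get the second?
It was flipped vertically (top ↔ bottom).

The pink diamond is in the top-left of the first image and the bottom-left of the second — shapes on opposite sides of the horizontal midline have swapped in a mirror flip.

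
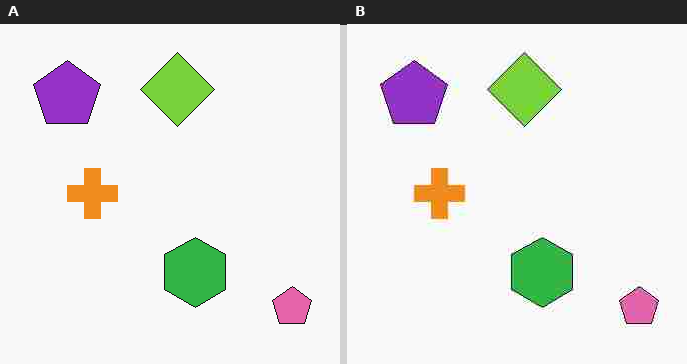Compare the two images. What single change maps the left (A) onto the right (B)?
It was heavily JPEG-compressed with obvious blocking artifacts.

Blocky 8×8 compression artifacts appear around shape edges and the flat background shows ringing — characteristic JPEG degradation.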